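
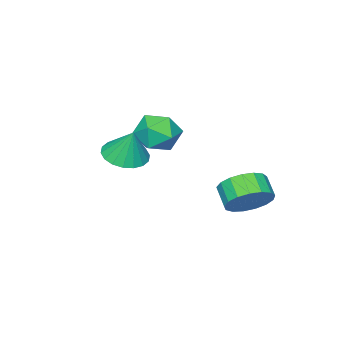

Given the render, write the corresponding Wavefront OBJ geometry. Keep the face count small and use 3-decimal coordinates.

v 1.424 -0.484 -0.809
v 2.363 -0.681 -0.796
v 1.516 0.044 0.549
v 2.352 -0.283 -0.951
v 2.156 0.075 -1.077
v 1.816 0.323 -1.15
v 1.398 0.411 -1.155
v 0.985 0.321 -1.092
v 0.659 0.072 -0.973
v 0.484 -0.287 -0.821
v 0.496 -0.685 -0.667
v 0.691 -1.044 -0.541
v 1.031 -1.291 -0.468
v 1.449 -1.379 -0.463
v 1.862 -1.29 -0.526
v 2.188 -1.041 -0.645
v -1.876 2.955 -3.513
v -1.01 2.405 -3.608
v -1.419 1.655 -2.981
v -2.284 2.205 -2.887
v -0.927 2.689 -3.214
v -1.335 1.938 -2.587
v -1.061 3.034 -2.888
v -1.47 2.283 -2.261
v -1.382 3.361 -2.706
v -1.791 2.61 -2.079
v -1.816 3.595 -2.708
v -2.224 2.844 -2.081
v -2.264 3.682 -2.895
v -2.672 2.932 -2.269
v -2.622 3.603 -3.224
v -3.031 2.852 -2.597
v -2.81 3.376 -3.619
v -3.219 2.625 -2.992
v -2.784 3.052 -3.99
v -3.192 2.301 -3.363
v -2.549 2.706 -4.251
v -2.958 1.955 -3.625
v -2.161 2.417 -4.344
v -2.569 1.666 -3.717
v -1.707 2.252 -4.246
v -2.115 1.501 -3.62
v -1.291 2.247 -3.981
v -1.7 1.497 -3.354
v -2.033 -1.365 -0.331
v -1.57 -0.806 -1.135
v -2.07 -2.794 -1.345
v -1.607 -2.235 -2.149
v -1.04 -2.472 -1.257
v -1.017 -1.589 -0.63
v -2.623 -2.011 -1.85
v -2.6 -1.128 -1.223
v -1.934 -1.205 -2.073
v -0.956 -1.491 -1.707
v -2.684 -2.109 -0.773
v -1.706 -2.395 -0.407
f 2 1 4
f 2 4 3
f 4 1 5
f 4 5 3
f 5 1 6
f 5 6 3
f 6 1 7
f 6 7 3
f 7 1 8
f 7 8 3
f 8 1 9
f 8 9 3
f 9 1 10
f 9 10 3
f 10 1 11
f 10 11 3
f 11 1 12
f 11 12 3
f 12 1 13
f 12 13 3
f 13 1 14
f 13 14 3
f 14 1 15
f 14 15 3
f 15 1 16
f 15 16 3
f 16 1 2
f 16 2 3
f 18 17 21
f 18 21 19
f 19 21 22
f 19 22 20
f 21 17 23
f 21 23 22
f 22 23 24
f 22 24 20
f 23 17 25
f 23 25 24
f 24 25 26
f 24 26 20
f 25 17 27
f 25 27 26
f 26 27 28
f 26 28 20
f 27 17 29
f 27 29 28
f 28 29 30
f 28 30 20
f 29 17 31
f 29 31 30
f 30 31 32
f 30 32 20
f 31 17 33
f 31 33 32
f 32 33 34
f 32 34 20
f 33 17 35
f 33 35 34
f 34 35 36
f 34 36 20
f 35 17 37
f 35 37 36
f 36 37 38
f 36 38 20
f 37 17 39
f 37 39 38
f 38 39 40
f 38 40 20
f 39 17 41
f 39 41 40
f 40 41 42
f 40 42 20
f 41 17 43
f 41 43 42
f 42 43 44
f 42 44 20
f 43 17 18
f 43 18 44
f 44 18 19
f 44 19 20
f 45 56 50
f 45 50 46
f 45 46 52
f 45 52 55
f 45 55 56
f 46 50 54
f 50 56 49
f 56 55 47
f 55 52 51
f 52 46 53
f 48 54 49
f 48 49 47
f 48 47 51
f 48 51 53
f 48 53 54
f 49 54 50
f 47 49 56
f 51 47 55
f 53 51 52
f 54 53 46



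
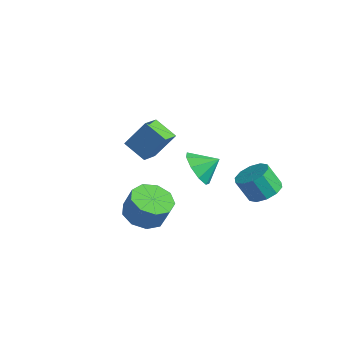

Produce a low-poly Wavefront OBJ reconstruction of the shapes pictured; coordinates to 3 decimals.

v 1.737 2.746 -1.451
v 2.401 2.201 -1.313
v 1.867 1.83 -0.21
v 1.203 2.374 -0.349
v 2.527 2.675 -1.092
v 1.992 2.304 0.01
v 2.35 3.176 -1.009
v 1.816 2.805 0.093
v 1.94 3.513 -1.094
v 1.405 3.142 0.008
v 1.452 3.556 -1.316
v 0.918 3.185 -0.214
v 1.073 3.29 -1.59
v 0.539 2.919 -0.487
v 0.948 2.816 -1.81
v 0.413 2.445 -0.708
v 1.124 2.315 -1.893
v 0.59 1.944 -0.791
v 1.535 1.978 -1.808
v 1 1.607 -0.706
v 2.022 1.935 -1.586
v 1.488 1.564 -0.484
v -0.39 -2.513 -1.498
v 0.219 -1.761 -1.822
v 0.678 -1.635 -0.666
v 0.07 -2.387 -0.342
v -0.391 -1.499 -1.608
v 0.068 -1.373 -0.452
v -1 -1.711 -1.342
v -0.541 -1.585 -0.187
v -1.324 -2.298 -1.15
v -0.865 -2.172 0.006
v -1.211 -2.986 -1.12
v -0.751 -2.86 0.036
v -0.713 -3.452 -1.267
v -0.254 -3.327 -0.111
v -0.064 -3.479 -1.522
v 0.395 -3.353 -0.366
v 0.433 -3.054 -1.766
v 0.892 -2.928 -0.61
v 0.544 -2.375 -1.884
v 1.004 -2.25 -0.728
v -4.485 -0.214 -0.197
v -3.932 0.581 1.114
v -4.905 0.78 -0.623
v -4.353 1.575 0.689
v -3.347 0.005 -0.809
v -2.795 0.8 0.503
v -3.768 0.999 -1.234
v -3.215 1.794 0.077
v 0.513 -0.208 0.845
v 1.021 0.022 0.039
v 1.067 0.568 1.415
v 0.464 0.394 0.073
v -0.069 0.485 0.469
v -0.33 0.252 1.041
v -0.197 -0.197 1.521
v 0.269 -0.65 1.685
v 0.849 -0.896 1.456
v 1.272 -0.82 0.941
v 1.34 -0.458 0.382
f 2 1 5
f 2 5 3
f 3 5 6
f 3 6 4
f 5 1 7
f 5 7 6
f 6 7 8
f 6 8 4
f 7 1 9
f 7 9 8
f 8 9 10
f 8 10 4
f 9 1 11
f 9 11 10
f 10 11 12
f 10 12 4
f 11 1 13
f 11 13 12
f 12 13 14
f 12 14 4
f 13 1 15
f 13 15 14
f 14 15 16
f 14 16 4
f 15 1 17
f 15 17 16
f 16 17 18
f 16 18 4
f 17 1 19
f 17 19 18
f 18 19 20
f 18 20 4
f 19 1 21
f 19 21 20
f 20 21 22
f 20 22 4
f 21 1 2
f 21 2 22
f 22 2 3
f 22 3 4
f 24 23 27
f 24 27 25
f 25 27 28
f 25 28 26
f 27 23 29
f 27 29 28
f 28 29 30
f 28 30 26
f 29 23 31
f 29 31 30
f 30 31 32
f 30 32 26
f 31 23 33
f 31 33 32
f 32 33 34
f 32 34 26
f 33 23 35
f 33 35 34
f 34 35 36
f 34 36 26
f 35 23 37
f 35 37 36
f 36 37 38
f 36 38 26
f 37 23 39
f 37 39 38
f 38 39 40
f 38 40 26
f 39 23 41
f 39 41 40
f 40 41 42
f 40 42 26
f 41 23 24
f 41 24 42
f 42 24 25
f 42 25 26
f 44 46 43
f 47 44 43
f 43 46 45
f 45 47 43
f 44 50 46
f 48 44 47
f 48 50 44
f 46 50 45
f 49 47 45
f 45 50 49
f 49 48 47
f 50 48 49
f 52 51 54
f 52 54 53
f 54 51 55
f 54 55 53
f 55 51 56
f 55 56 53
f 56 51 57
f 56 57 53
f 57 51 58
f 57 58 53
f 58 51 59
f 58 59 53
f 59 51 60
f 59 60 53
f 60 51 61
f 60 61 53
f 61 51 52
f 61 52 53



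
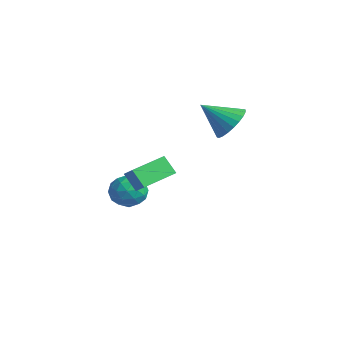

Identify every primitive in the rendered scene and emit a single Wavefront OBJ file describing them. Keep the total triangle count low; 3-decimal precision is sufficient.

v -1.115 3.431 1.893
v -0.647 3.874 2.696
v -2.005 2.349 3.007
v -0.974 4.105 2.659
v -1.323 4.233 2.505
v -1.639 4.239 2.257
v -1.876 4.121 1.954
v -1.997 3.899 1.642
v -1.984 3.606 1.368
v -1.838 3.285 1.174
v -1.582 2.987 1.089
v -1.255 2.757 1.127
v -0.907 2.629 1.281
v -0.59 2.623 1.528
v -0.353 2.74 1.831
v -0.232 2.962 2.143
v -0.246 3.256 2.417
v -0.391 3.576 2.612
v 1.13 -3.024 0.527
v 0.493 -3.219 1.325
v 0.95 -1.306 0.802
v 0.313 -1.5 1.601
v 1.827 -3.04 1.079
v 1.19 -3.234 1.878
v 1.647 -1.321 1.355
v 1.01 -1.516 2.153
v -4.098 -0.725 -2.681
v -3.562 0.078 -2.621
v -2.998 -1.518 -1.899
v -2.462 -0.715 -1.839
v -3.289 -0.782 -1.342
v -3.969 -0.292 -1.825
v -2.591 -1.148 -2.695
v -3.271 -0.658 -3.178
v -2.631 -0.183 -2.629
v -3.062 0.042 -1.794
v -3.498 -1.482 -2.726
v -3.929 -1.257 -1.891
v -3.927 -0.254 -2.719
v -2.633 -1.186 -1.801
v -3.12 -1.226 -1.508
v -2.804 -0.754 -1.473
v -4.166 -0.472 -2.252
v -3.851 0 -2.217
v -3.69 -0.505 -1.465
v -2.709 -1.44 -2.303
v -2.394 -0.968 -2.268
v -3.756 -0.686 -3.047
v -3.44 -0.214 -3.012
v -2.87 -0.935 -3.055
v -3.064 0.065 -2.689
v -2.417 -0.402 -2.23
v -2.493 -0.656 -2.733
v -2.893 -0.368 -3.017
v -3.317 0.197 -2.198
v -2.671 -0.269 -1.738
v -3.157 -0.309 -1.446
v -3.557 -0.021 -1.73
v -2.77 0.044 -2.203
v -3.889 -1.171 -2.782
v -3.243 -1.637 -2.322
v -3.003 -1.419 -2.79
v -3.403 -1.131 -3.074
v -4.143 -1.038 -2.29
v -3.496 -1.505 -1.831
v -3.667 -1.072 -1.503
v -4.067 -0.784 -1.787
v -3.79 -1.484 -2.317
f 2 1 4
f 2 4 3
f 4 1 5
f 4 5 3
f 5 1 6
f 5 6 3
f 6 1 7
f 6 7 3
f 7 1 8
f 7 8 3
f 8 1 9
f 8 9 3
f 9 1 10
f 9 10 3
f 10 1 11
f 10 11 3
f 11 1 12
f 11 12 3
f 12 1 13
f 12 13 3
f 13 1 14
f 13 14 3
f 14 1 15
f 14 15 3
f 15 1 16
f 15 16 3
f 16 1 17
f 16 17 3
f 17 1 18
f 17 18 3
f 18 1 2
f 18 2 3
f 20 22 19
f 23 20 19
f 19 22 21
f 21 23 19
f 20 26 22
f 24 20 23
f 24 26 20
f 22 26 21
f 25 23 21
f 21 26 25
f 25 24 23
f 26 24 25
f 27 64 43
f 64 38 67
f 43 67 32
f 64 67 43
f 27 43 39
f 43 32 44
f 39 44 28
f 43 44 39
f 27 39 48
f 39 28 49
f 48 49 34
f 39 49 48
f 27 48 60
f 48 34 63
f 60 63 37
f 48 63 60
f 27 60 64
f 60 37 68
f 64 68 38
f 60 68 64
f 28 44 55
f 44 32 58
f 55 58 36
f 44 58 55
f 32 67 45
f 67 38 66
f 45 66 31
f 67 66 45
f 38 68 65
f 68 37 61
f 65 61 29
f 68 61 65
f 37 63 62
f 63 34 50
f 62 50 33
f 63 50 62
f 34 49 54
f 49 28 51
f 54 51 35
f 49 51 54
f 30 56 42
f 56 36 57
f 42 57 31
f 56 57 42
f 30 42 40
f 42 31 41
f 40 41 29
f 42 41 40
f 30 40 47
f 40 29 46
f 47 46 33
f 40 46 47
f 30 47 52
f 47 33 53
f 52 53 35
f 47 53 52
f 30 52 56
f 52 35 59
f 56 59 36
f 52 59 56
f 31 57 45
f 57 36 58
f 45 58 32
f 57 58 45
f 29 41 65
f 41 31 66
f 65 66 38
f 41 66 65
f 33 46 62
f 46 29 61
f 62 61 37
f 46 61 62
f 35 53 54
f 53 33 50
f 54 50 34
f 53 50 54
f 36 59 55
f 59 35 51
f 55 51 28
f 59 51 55



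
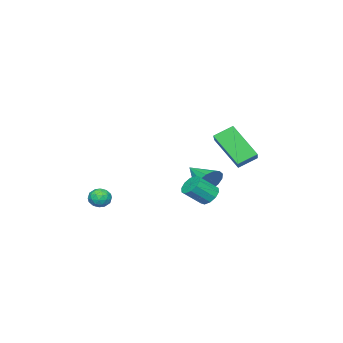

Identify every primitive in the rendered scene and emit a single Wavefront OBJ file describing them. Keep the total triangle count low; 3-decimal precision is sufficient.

v 2.1 3.388 -0.306
v 2.589 3.414 -0.734
v 3.368 2.818 0.118
v 2.88 2.792 0.546
v 2.601 3.748 -0.512
v 3.38 3.152 0.341
v 2.422 3.945 -0.211
v 3.201 3.349 0.642
v 2.12 3.929 0.054
v 2.899 3.332 0.907
v 1.811 3.706 0.181
v 2.59 3.11 1.034
v 1.612 3.362 0.122
v 2.391 2.766 0.974
v 1.6 3.028 -0.101
v 2.379 2.432 0.752
v 1.779 2.831 -0.402
v 2.558 2.235 0.451
v 2.081 2.848 -0.667
v 2.86 2.251 0.186
v 2.39 3.07 -0.794
v 3.169 2.474 0.059
v -2.518 1.832 2.489
v -1.176 2.637 3.294
v -2.44 3.319 0.87
v -1.097 4.124 1.675
v -1.763 1.156 1.905
v -0.42 1.961 2.71
v -1.684 2.643 0.286
v -0.342 3.448 1.091
v 0.937 -3.5 -2.532
v 1.494 -3.154 -2.443
v 1.346 -4.306 -1.957
v 1.903 -3.96 -1.868
v 1.342 -3.764 -1.576
v 1.089 -3.266 -1.932
v 1.751 -4.194 -2.468
v 1.498 -3.696 -2.824
v 1.998 -3.582 -2.404
v 1.744 -3.317 -1.852
v 1.096 -4.143 -2.548
v 0.842 -3.878 -1.996
v 1.18 -3.256 -2.538
v 1.66 -4.204 -1.862
v 1.33 -4.089 -1.69
v 1.658 -3.885 -1.638
v 0.941 -3.322 -2.238
v 1.269 -3.119 -2.185
v 1.179 -3.477 -1.675
v 1.571 -4.341 -2.215
v 1.899 -4.138 -2.162
v 1.182 -3.575 -2.762
v 1.51 -3.371 -2.71
v 1.661 -3.983 -2.725
v 1.803 -3.305 -2.463
v 2.044 -3.778 -2.124
v 1.954 -3.916 -2.477
v 1.806 -3.623 -2.687
v 1.654 -3.148 -2.139
v 1.895 -3.622 -1.8
v 1.565 -3.507 -1.629
v 1.416 -3.215 -1.838
v 1.95 -3.401 -2.115
v 0.945 -3.838 -2.6
v 1.186 -4.312 -2.261
v 1.424 -4.245 -2.562
v 1.275 -3.953 -2.771
v 0.796 -3.682 -2.276
v 1.037 -4.155 -1.937
v 1.034 -3.837 -1.713
v 0.886 -3.544 -1.923
v 0.89 -4.059 -2.285
v -2.838 0.158 -1.579
v -2.488 -0.26 -2.332
v -3.202 -1.298 -0.941
v -2.117 -0.219 -2.029
v -1.939 -0.078 -1.604
v -2.002 0.127 -1.173
v -2.289 0.339 -0.85
v -2.723 0.504 -0.723
v -3.188 0.575 -0.825
v -3.56 0.535 -1.129
v -3.738 0.394 -1.553
v -3.675 0.189 -1.984
v -3.388 -0.024 -2.307
v -2.953 -0.188 -2.434
f 2 1 5
f 2 5 3
f 3 5 6
f 3 6 4
f 5 1 7
f 5 7 6
f 6 7 8
f 6 8 4
f 7 1 9
f 7 9 8
f 8 9 10
f 8 10 4
f 9 1 11
f 9 11 10
f 10 11 12
f 10 12 4
f 11 1 13
f 11 13 12
f 12 13 14
f 12 14 4
f 13 1 15
f 13 15 14
f 14 15 16
f 14 16 4
f 15 1 17
f 15 17 16
f 16 17 18
f 16 18 4
f 17 1 19
f 17 19 18
f 18 19 20
f 18 20 4
f 19 1 21
f 19 21 20
f 20 21 22
f 20 22 4
f 21 1 2
f 21 2 22
f 22 2 3
f 22 3 4
f 24 26 23
f 27 24 23
f 23 26 25
f 25 27 23
f 24 30 26
f 28 24 27
f 28 30 24
f 26 30 25
f 29 27 25
f 25 30 29
f 29 28 27
f 30 28 29
f 31 68 47
f 68 42 71
f 47 71 36
f 68 71 47
f 31 47 43
f 47 36 48
f 43 48 32
f 47 48 43
f 31 43 52
f 43 32 53
f 52 53 38
f 43 53 52
f 31 52 64
f 52 38 67
f 64 67 41
f 52 67 64
f 31 64 68
f 64 41 72
f 68 72 42
f 64 72 68
f 32 48 59
f 48 36 62
f 59 62 40
f 48 62 59
f 36 71 49
f 71 42 70
f 49 70 35
f 71 70 49
f 42 72 69
f 72 41 65
f 69 65 33
f 72 65 69
f 41 67 66
f 67 38 54
f 66 54 37
f 67 54 66
f 38 53 58
f 53 32 55
f 58 55 39
f 53 55 58
f 34 60 46
f 60 40 61
f 46 61 35
f 60 61 46
f 34 46 44
f 46 35 45
f 44 45 33
f 46 45 44
f 34 44 51
f 44 33 50
f 51 50 37
f 44 50 51
f 34 51 56
f 51 37 57
f 56 57 39
f 51 57 56
f 34 56 60
f 56 39 63
f 60 63 40
f 56 63 60
f 35 61 49
f 61 40 62
f 49 62 36
f 61 62 49
f 33 45 69
f 45 35 70
f 69 70 42
f 45 70 69
f 37 50 66
f 50 33 65
f 66 65 41
f 50 65 66
f 39 57 58
f 57 37 54
f 58 54 38
f 57 54 58
f 40 63 59
f 63 39 55
f 59 55 32
f 63 55 59
f 74 73 76
f 74 76 75
f 76 73 77
f 76 77 75
f 77 73 78
f 77 78 75
f 78 73 79
f 78 79 75
f 79 73 80
f 79 80 75
f 80 73 81
f 80 81 75
f 81 73 82
f 81 82 75
f 82 73 83
f 82 83 75
f 83 73 84
f 83 84 75
f 84 73 85
f 84 85 75
f 85 73 86
f 85 86 75
f 86 73 74
f 86 74 75



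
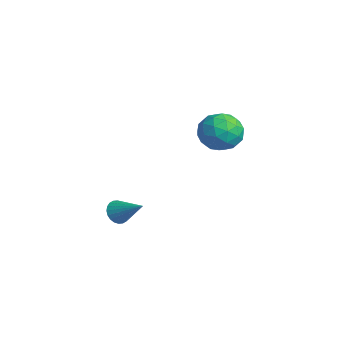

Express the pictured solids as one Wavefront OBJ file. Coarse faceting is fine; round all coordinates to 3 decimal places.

v 0.1 4.108 3.216
v 0.911 3.281 2.833
v -1.071 2.659 3.867
v -0.26 1.832 3.484
v 0.006 2.555 4.43
v 0.73 3.451 4.027
v -0.89 2.489 2.673
v -0.166 3.385 2.27
v 0.299 2.281 2.498
v 0.853 2.322 3.584
v -1.013 3.618 3.116
v -0.459 3.659 4.202
v 0.608 3.822 2.967
v -0.768 2.118 3.733
v -0.612 2.543 4.289
v -0.135 2.057 4.064
v 0.502 3.922 3.669
v 0.978 3.436 3.444
v 0.447 3.009 4.383
v -1.138 2.504 3.256
v -0.662 2.018 3.031
v -0.025 3.883 2.636
v 0.452 3.397 2.411
v -0.607 2.931 2.317
v 0.725 2.748 2.545
v 0.037 1.896 2.928
v -0.333 2.282 2.451
v 0.092 2.809 2.214
v 1.051 2.772 3.183
v 0.363 1.92 3.566
v 0.519 2.345 4.122
v 0.944 2.872 3.885
v 0.691 2.184 2.986
v -0.523 4.02 3.134
v -1.211 3.168 3.517
v -1.104 3.068 2.815
v -0.679 3.595 2.578
v -0.197 4.044 3.772
v -0.885 3.192 4.155
v -0.252 3.131 4.486
v 0.173 3.658 4.249
v -0.851 3.756 3.714
v 2.035 -3.145 0.281
v 2.48 -3.298 -0.224
v 3.345 -2.435 1.219
v 2.399 -3.052 -0.297
v 2.263 -2.821 -0.283
v 2.092 -2.638 -0.183
v 1.913 -2.533 -0.012
v 1.752 -2.521 0.204
v 1.635 -2.604 0.431
v 1.578 -2.769 0.636
v 1.591 -2.992 0.786
v 1.671 -3.238 0.86
v 1.807 -3.47 0.846
v 1.978 -3.652 0.746
v 2.158 -3.758 0.575
v 2.318 -3.77 0.359
v 2.436 -3.687 0.132
v 2.493 -3.521 -0.073
f 1 38 17
f 38 12 41
f 17 41 6
f 38 41 17
f 1 17 13
f 17 6 18
f 13 18 2
f 17 18 13
f 1 13 22
f 13 2 23
f 22 23 8
f 13 23 22
f 1 22 34
f 22 8 37
f 34 37 11
f 22 37 34
f 1 34 38
f 34 11 42
f 38 42 12
f 34 42 38
f 2 18 29
f 18 6 32
f 29 32 10
f 18 32 29
f 6 41 19
f 41 12 40
f 19 40 5
f 41 40 19
f 12 42 39
f 42 11 35
f 39 35 3
f 42 35 39
f 11 37 36
f 37 8 24
f 36 24 7
f 37 24 36
f 8 23 28
f 23 2 25
f 28 25 9
f 23 25 28
f 4 30 16
f 30 10 31
f 16 31 5
f 30 31 16
f 4 16 14
f 16 5 15
f 14 15 3
f 16 15 14
f 4 14 21
f 14 3 20
f 21 20 7
f 14 20 21
f 4 21 26
f 21 7 27
f 26 27 9
f 21 27 26
f 4 26 30
f 26 9 33
f 30 33 10
f 26 33 30
f 5 31 19
f 31 10 32
f 19 32 6
f 31 32 19
f 3 15 39
f 15 5 40
f 39 40 12
f 15 40 39
f 7 20 36
f 20 3 35
f 36 35 11
f 20 35 36
f 9 27 28
f 27 7 24
f 28 24 8
f 27 24 28
f 10 33 29
f 33 9 25
f 29 25 2
f 33 25 29
f 44 43 46
f 44 46 45
f 46 43 47
f 46 47 45
f 47 43 48
f 47 48 45
f 48 43 49
f 48 49 45
f 49 43 50
f 49 50 45
f 50 43 51
f 50 51 45
f 51 43 52
f 51 52 45
f 52 43 53
f 52 53 45
f 53 43 54
f 53 54 45
f 54 43 55
f 54 55 45
f 55 43 56
f 55 56 45
f 56 43 57
f 56 57 45
f 57 43 58
f 57 58 45
f 58 43 59
f 58 59 45
f 59 43 60
f 59 60 45
f 60 43 44
f 60 44 45



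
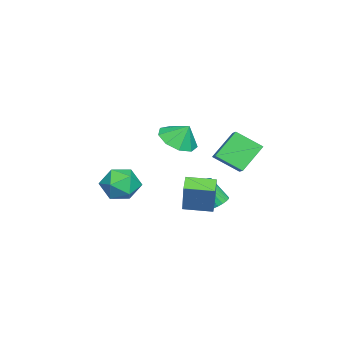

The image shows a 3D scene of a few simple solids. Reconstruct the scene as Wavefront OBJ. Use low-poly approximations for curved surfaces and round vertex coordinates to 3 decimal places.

v 1.132 0.694 3.001
v 2.159 0.404 3.078
v 1.228 1.286 3.959
v 2.103 1.027 2.698
v 1.592 1.494 2.46
v 0.866 1.586 2.475
v 0.265 1.261 2.736
v 0.069 0.671 3.122
v 0.371 0.091 3.451
v 1.029 -0.207 3.569
v 1.735 -0.084 3.422
v -2.6 1.748 -2.915
v -2.126 2.074 -2.683
v -2.106 1.158 -1.433
v -2.58 0.832 -1.665
v -2.347 2.207 -2.583
v -2.327 1.29 -1.333
v -2.617 2.248 -2.548
v -2.598 1.331 -1.298
v -2.884 2.19 -2.586
v -2.865 1.274 -1.336
v -3.095 2.045 -2.689
v -3.075 1.129 -1.44
v -3.208 1.841 -2.837
v -3.188 0.925 -1.587
v -3.2 1.619 -3
v -3.18 0.702 -1.751
v -3.074 1.422 -3.147
v -3.054 0.506 -1.897
v -2.853 1.29 -3.247
v -2.833 0.373 -1.997
v -2.582 1.249 -3.282
v -2.563 0.332 -2.032
v -2.315 1.306 -3.244
v -2.296 0.39 -1.994
v -2.105 1.451 -3.14
v -2.085 0.535 -1.891
v -1.992 1.655 -2.993
v -1.972 0.739 -1.743
v -2 1.878 -2.829
v -1.98 0.961 -1.58
v -2.309 3.853 1.34
v -2.188 2.516 2.229
v -1.601 4.195 1.758
v -1.481 2.858 2.647
v -1.219 3.122 0.093
v -1.099 1.785 0.982
v -0.512 3.464 0.511
v -0.391 2.127 1.4
v -0.35 0.596 -1.619
v 0.662 0.942 0.293
v -0.635 2.064 -1.733
v 0.376 2.41 0.178
v 0.404 0.71 -2.038
v 1.415 1.056 -0.127
v 0.118 2.178 -2.153
v 1.13 2.524 -0.241
v -1.84 -2.567 -0.772
v -1.408 -1.853 -1.543
v -0.812 -3.927 -1.457
v -0.38 -3.213 -2.228
v -0.116 -3.092 -1.13
v -0.751 -2.251 -0.707
v -1.469 -3.529 -2.293
v -2.104 -2.688 -1.87
v -1.179 -2.448 -2.483
v -0.343 -2.177 -1.764
v -1.877 -3.603 -1.236
v -1.041 -3.332 -0.517
f 2 1 4
f 2 4 3
f 4 1 5
f 4 5 3
f 5 1 6
f 5 6 3
f 6 1 7
f 6 7 3
f 7 1 8
f 7 8 3
f 8 1 9
f 8 9 3
f 9 1 10
f 9 10 3
f 10 1 11
f 10 11 3
f 11 1 2
f 11 2 3
f 13 12 16
f 13 16 14
f 14 16 17
f 14 17 15
f 16 12 18
f 16 18 17
f 17 18 19
f 17 19 15
f 18 12 20
f 18 20 19
f 19 20 21
f 19 21 15
f 20 12 22
f 20 22 21
f 21 22 23
f 21 23 15
f 22 12 24
f 22 24 23
f 23 24 25
f 23 25 15
f 24 12 26
f 24 26 25
f 25 26 27
f 25 27 15
f 26 12 28
f 26 28 27
f 27 28 29
f 27 29 15
f 28 12 30
f 28 30 29
f 29 30 31
f 29 31 15
f 30 12 32
f 30 32 31
f 31 32 33
f 31 33 15
f 32 12 34
f 32 34 33
f 33 34 35
f 33 35 15
f 34 12 36
f 34 36 35
f 35 36 37
f 35 37 15
f 36 12 38
f 36 38 37
f 37 38 39
f 37 39 15
f 38 12 40
f 38 40 39
f 39 40 41
f 39 41 15
f 40 12 13
f 40 13 41
f 41 13 14
f 41 14 15
f 43 45 42
f 46 43 42
f 42 45 44
f 44 46 42
f 43 49 45
f 47 43 46
f 47 49 43
f 45 49 44
f 48 46 44
f 44 49 48
f 48 47 46
f 49 47 48
f 51 53 50
f 54 51 50
f 50 53 52
f 52 54 50
f 51 57 53
f 55 51 54
f 55 57 51
f 53 57 52
f 56 54 52
f 52 57 56
f 56 55 54
f 57 55 56
f 58 69 63
f 58 63 59
f 58 59 65
f 58 65 68
f 58 68 69
f 59 63 67
f 63 69 62
f 69 68 60
f 68 65 64
f 65 59 66
f 61 67 62
f 61 62 60
f 61 60 64
f 61 64 66
f 61 66 67
f 62 67 63
f 60 62 69
f 64 60 68
f 66 64 65
f 67 66 59



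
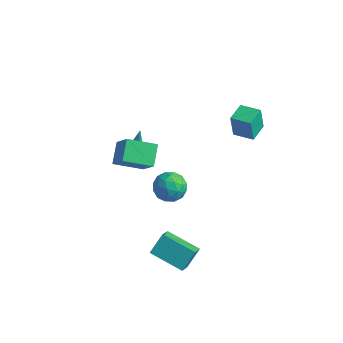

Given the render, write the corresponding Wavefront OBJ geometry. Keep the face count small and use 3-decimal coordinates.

v 0.59 -2.904 3.475
v 1.066 -2.698 2.773
v 0.294 -4.162 2.907
v 0.77 -3.956 2.205
v 1.161 -4.093 2.973
v 1.345 -3.315 3.324
v 0.015 -3.545 2.356
v 0.199 -2.767 2.707
v 0.711 -3.095 2.081
v 1.419 -3.434 2.462
v -0.059 -3.426 3.218
v 0.649 -3.765 3.599
v 0.854 -2.69 3.174
v 0.506 -4.17 2.506
v 0.736 -4.25 2.957
v 1.016 -4.129 2.544
v 1.018 -3.053 3.498
v 1.298 -2.933 3.085
v 1.354 -3.752 3.202
v 0.062 -3.927 2.595
v 0.342 -3.807 2.182
v 0.344 -2.731 3.136
v 0.624 -2.61 2.723
v 0.006 -3.108 2.478
v 0.925 -2.803 2.355
v 0.751 -3.542 2.021
v 0.308 -3.3 2.11
v 0.415 -2.843 2.316
v 1.341 -3.002 2.579
v 1.167 -3.742 2.245
v 1.397 -3.822 2.696
v 1.505 -3.365 2.902
v 1.133 -3.235 2.172
v 0.193 -3.118 3.435
v 0.019 -3.858 3.101
v -0.145 -3.495 2.778
v -0.037 -3.038 2.984
v 0.609 -3.318 3.659
v 0.435 -4.057 3.325
v 0.945 -4.017 3.364
v 1.052 -3.56 3.57
v 0.227 -3.625 3.508
v -1.423 -4.296 4.358
v -1.867 -3.365 5.027
v -2.404 -3.834 3.062
v -2.848 -2.902 3.731
v -0.292 -3.378 3.829
v -0.736 -2.446 4.498
v -1.273 -2.915 2.533
v -1.717 -1.984 3.202
v 0.374 -4.651 -1.774
v 0.503 -3.793 -0.945
v 0.001 -3.728 -2.671
v 0.13 -2.87 -1.843
v 2.13 -4.43 -2.277
v 2.259 -3.572 -1.449
v 1.757 -3.507 -3.175
v 1.886 -2.649 -2.346
v -3.615 -0.58 0.022
v -3.119 -0.79 0.053
v -3.545 -0.14 1.858
v -3.083 -0.496 -0.019
v -3.217 -0.229 -0.078
v -3.477 -0.074 -0.105
v -3.781 -0.079 -0.092
v -4.032 -0.243 -0.043
v -4.151 -0.514 0.026
v -4.1 -0.806 0.094
v -3.895 -1.027 0.139
v -3.601 -1.105 0.147
v -3.312 -1.017 0.115
v 0.564 2.003 2.256
v 0.419 1.922 3.586
v 0.409 3.111 2.306
v 0.263 3.03 3.636
v 1.657 2.15 2.384
v 1.511 2.069 3.714
v 1.501 3.258 2.434
v 1.356 3.177 3.764
f 1 38 17
f 38 12 41
f 17 41 6
f 38 41 17
f 1 17 13
f 17 6 18
f 13 18 2
f 17 18 13
f 1 13 22
f 13 2 23
f 22 23 8
f 13 23 22
f 1 22 34
f 22 8 37
f 34 37 11
f 22 37 34
f 1 34 38
f 34 11 42
f 38 42 12
f 34 42 38
f 2 18 29
f 18 6 32
f 29 32 10
f 18 32 29
f 6 41 19
f 41 12 40
f 19 40 5
f 41 40 19
f 12 42 39
f 42 11 35
f 39 35 3
f 42 35 39
f 11 37 36
f 37 8 24
f 36 24 7
f 37 24 36
f 8 23 28
f 23 2 25
f 28 25 9
f 23 25 28
f 4 30 16
f 30 10 31
f 16 31 5
f 30 31 16
f 4 16 14
f 16 5 15
f 14 15 3
f 16 15 14
f 4 14 21
f 14 3 20
f 21 20 7
f 14 20 21
f 4 21 26
f 21 7 27
f 26 27 9
f 21 27 26
f 4 26 30
f 26 9 33
f 30 33 10
f 26 33 30
f 5 31 19
f 31 10 32
f 19 32 6
f 31 32 19
f 3 15 39
f 15 5 40
f 39 40 12
f 15 40 39
f 7 20 36
f 20 3 35
f 36 35 11
f 20 35 36
f 9 27 28
f 27 7 24
f 28 24 8
f 27 24 28
f 10 33 29
f 33 9 25
f 29 25 2
f 33 25 29
f 44 46 43
f 47 44 43
f 43 46 45
f 45 47 43
f 44 50 46
f 48 44 47
f 48 50 44
f 46 50 45
f 49 47 45
f 45 50 49
f 49 48 47
f 50 48 49
f 52 54 51
f 55 52 51
f 51 54 53
f 53 55 51
f 52 58 54
f 56 52 55
f 56 58 52
f 54 58 53
f 57 55 53
f 53 58 57
f 57 56 55
f 58 56 57
f 60 59 62
f 60 62 61
f 62 59 63
f 62 63 61
f 63 59 64
f 63 64 61
f 64 59 65
f 64 65 61
f 65 59 66
f 65 66 61
f 66 59 67
f 66 67 61
f 67 59 68
f 67 68 61
f 68 59 69
f 68 69 61
f 69 59 70
f 69 70 61
f 70 59 71
f 70 71 61
f 71 59 60
f 71 60 61
f 73 75 72
f 76 73 72
f 72 75 74
f 74 76 72
f 73 79 75
f 77 73 76
f 77 79 73
f 75 79 74
f 78 76 74
f 74 79 78
f 78 77 76
f 79 77 78



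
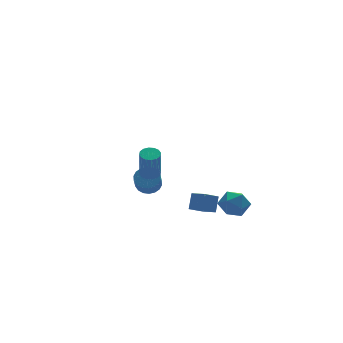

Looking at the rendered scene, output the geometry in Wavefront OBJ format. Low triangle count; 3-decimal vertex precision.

v 3.358 -0.656 -1.978
v 4.238 -0.661 -2.328
v 2.902 -1.579 -3.112
v 3.782 -1.584 -3.462
v 3.596 -2.016 -2.64
v 3.878 -1.446 -1.94
v 3.262 -0.794 -3.5
v 3.544 -0.224 -2.8
v 4.178 -0.747 -3.268
v 4.385 -1.502 -2.737
v 2.755 -0.738 -2.703
v 2.962 -1.493 -2.172
v 0.76 3.897 -3.058
v 1.47 3.722 -2.891
v 1.029 2.868 -1.915
v 0.32 3.043 -2.082
v 1.409 3.982 -2.691
v 0.968 3.128 -1.715
v 1.219 4.225 -2.564
v 0.778 3.371 -1.588
v 0.938 4.404 -2.535
v 0.497 3.55 -1.558
v 0.623 4.482 -2.609
v 0.182 3.628 -1.633
v 0.334 4.444 -2.772
v -0.107 3.59 -1.796
v 0.13 4.298 -2.992
v -0.311 3.444 -2.016
v 0.051 4.072 -3.225
v -0.39 3.218 -2.249
v 0.112 3.812 -3.425
v -0.329 2.958 -2.449
v 0.302 3.569 -3.552
v -0.139 2.715 -2.576
v 0.583 3.39 -3.582
v 0.142 2.536 -2.605
v 0.898 3.312 -3.507
v 0.457 2.458 -2.531
v 1.187 3.35 -3.344
v 0.746 2.496 -2.368
v 1.391 3.496 -3.124
v 0.95 2.642 -2.148
v -2.226 -3.355 2.027
v -1.851 -2.996 2.179
v -2.06 -3.487 3.846
v -2.434 -3.845 3.693
v -2.094 -2.857 2.19
v -2.303 -3.348 3.856
v -2.371 -2.851 2.156
v -2.58 -3.342 3.823
v -2.61 -2.98 2.089
v -2.819 -3.471 3.755
v -2.745 -3.21 2.004
v -2.954 -3.7 3.671
v -2.741 -3.478 1.926
v -2.95 -3.968 3.592
v -2.6 -3.713 1.874
v -2.809 -4.204 3.541
v -2.357 -3.852 1.864
v -2.566 -4.343 3.53
v -2.08 -3.858 1.897
v -2.289 -4.349 3.564
v -1.841 -3.729 1.965
v -2.05 -4.22 3.631
v -1.706 -3.5 2.049
v -1.915 -3.99 3.716
v -1.71 -3.232 2.128
v -1.919 -3.722 3.794
v 1.152 -2.239 -2.031
v 1.527 -1.775 -1.167
v 0.788 -1.4 -2.324
v 1.164 -0.936 -1.46
v 2.056 -2.024 -2.54
v 2.432 -1.56 -1.676
v 1.693 -1.185 -2.833
v 2.068 -0.721 -1.969
f 1 12 6
f 1 6 2
f 1 2 8
f 1 8 11
f 1 11 12
f 2 6 10
f 6 12 5
f 12 11 3
f 11 8 7
f 8 2 9
f 4 10 5
f 4 5 3
f 4 3 7
f 4 7 9
f 4 9 10
f 5 10 6
f 3 5 12
f 7 3 11
f 9 7 8
f 10 9 2
f 14 13 17
f 14 17 15
f 15 17 18
f 15 18 16
f 17 13 19
f 17 19 18
f 18 19 20
f 18 20 16
f 19 13 21
f 19 21 20
f 20 21 22
f 20 22 16
f 21 13 23
f 21 23 22
f 22 23 24
f 22 24 16
f 23 13 25
f 23 25 24
f 24 25 26
f 24 26 16
f 25 13 27
f 25 27 26
f 26 27 28
f 26 28 16
f 27 13 29
f 27 29 28
f 28 29 30
f 28 30 16
f 29 13 31
f 29 31 30
f 30 31 32
f 30 32 16
f 31 13 33
f 31 33 32
f 32 33 34
f 32 34 16
f 33 13 35
f 33 35 34
f 34 35 36
f 34 36 16
f 35 13 37
f 35 37 36
f 36 37 38
f 36 38 16
f 37 13 39
f 37 39 38
f 38 39 40
f 38 40 16
f 39 13 41
f 39 41 40
f 40 41 42
f 40 42 16
f 41 13 14
f 41 14 42
f 42 14 15
f 42 15 16
f 44 43 47
f 44 47 45
f 45 47 48
f 45 48 46
f 47 43 49
f 47 49 48
f 48 49 50
f 48 50 46
f 49 43 51
f 49 51 50
f 50 51 52
f 50 52 46
f 51 43 53
f 51 53 52
f 52 53 54
f 52 54 46
f 53 43 55
f 53 55 54
f 54 55 56
f 54 56 46
f 55 43 57
f 55 57 56
f 56 57 58
f 56 58 46
f 57 43 59
f 57 59 58
f 58 59 60
f 58 60 46
f 59 43 61
f 59 61 60
f 60 61 62
f 60 62 46
f 61 43 63
f 61 63 62
f 62 63 64
f 62 64 46
f 63 43 65
f 63 65 64
f 64 65 66
f 64 66 46
f 65 43 67
f 65 67 66
f 66 67 68
f 66 68 46
f 67 43 44
f 67 44 68
f 68 44 45
f 68 45 46
f 70 72 69
f 73 70 69
f 69 72 71
f 71 73 69
f 70 76 72
f 74 70 73
f 74 76 70
f 72 76 71
f 75 73 71
f 71 76 75
f 75 74 73
f 76 74 75



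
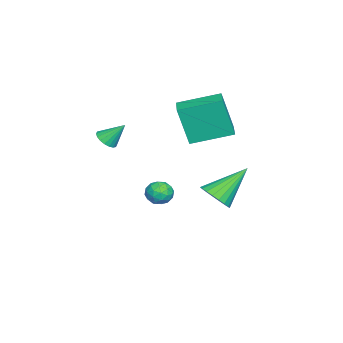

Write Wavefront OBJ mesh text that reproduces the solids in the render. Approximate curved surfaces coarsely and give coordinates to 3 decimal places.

v -4.123 -2.105 -2.199
v -3.427 -2.195 -2.137
v -4.253 -3.225 -2.363
v -3.557 -3.315 -2.301
v -3.94 -3.132 -1.739
v -3.859 -2.439 -1.638
v -3.821 -2.981 -2.862
v -3.74 -2.288 -2.761
v -3.24 -2.737 -2.547
v -3.314 -2.83 -1.853
v -4.366 -2.59 -2.647
v -4.44 -2.683 -1.953
v -3.763 -2.051 -2.154
v -3.917 -3.369 -2.346
v -4.142 -3.261 -2.016
v -3.733 -3.314 -1.98
v -4.017 -2.195 -1.86
v -3.608 -2.248 -1.824
v -3.91 -2.799 -1.59
v -4.072 -3.172 -2.676
v -3.663 -3.225 -2.64
v -3.947 -2.106 -2.52
v -3.538 -2.159 -2.484
v -3.77 -2.621 -2.91
v -3.244 -2.423 -2.358
v -3.321 -3.081 -2.455
v -3.476 -2.885 -2.785
v -3.428 -2.478 -2.725
v -3.288 -2.478 -1.95
v -3.365 -3.136 -2.047
v -3.59 -3.028 -1.716
v -3.542 -2.621 -1.656
v -3.178 -2.796 -2.191
v -4.315 -2.284 -2.453
v -4.392 -2.942 -2.55
v -4.138 -2.799 -2.844
v -4.09 -2.392 -2.784
v -4.359 -2.339 -2.045
v -4.436 -2.997 -2.142
v -4.252 -2.942 -1.775
v -4.204 -2.535 -1.715
v -4.502 -2.624 -2.309
v -3.54 -1.266 1.722
v -3.527 -1.832 3.703
v -4.173 0.608 2.261
v -4.16 0.042 4.242
v -2.38 -0.902 1.818
v -2.367 -1.468 3.799
v -3.013 0.972 2.357
v -3 0.406 4.338
v -2.008 0.348 -1.148
v -1.702 -0.133 -0.505
v -3.152 1.512 0.268
v -1.459 0.129 -0.524
v -1.311 0.428 -0.651
v -1.284 0.714 -0.864
v -1.382 0.937 -1.126
v -1.588 1.058 -1.392
v -1.867 1.056 -1.616
v -2.17 0.932 -1.758
v -2.446 0.707 -1.796
v -2.645 0.42 -1.721
v -2.735 0.12 -1.547
v -2.699 -0.14 -1.304
v -2.543 -0.315 -1.035
v -2.295 -0.376 -0.784
v -1.998 -0.312 -0.597
v 0.717 -3.654 3.181
v 1.117 -3.933 3.476
v 0.603 -2.866 4.079
v 1.252 -3.763 3.344
v 1.281 -3.571 3.18
v 1.198 -3.396 3.016
v 1.02 -3.272 2.885
v 0.782 -3.224 2.812
v 0.531 -3.26 2.813
v 0.317 -3.375 2.886
v 0.182 -3.544 3.017
v 0.153 -3.736 3.181
v 0.235 -3.911 3.345
v 0.414 -4.035 3.476
v 0.652 -4.084 3.549
v 0.903 -4.047 3.549
f 1 38 17
f 38 12 41
f 17 41 6
f 38 41 17
f 1 17 13
f 17 6 18
f 13 18 2
f 17 18 13
f 1 13 22
f 13 2 23
f 22 23 8
f 13 23 22
f 1 22 34
f 22 8 37
f 34 37 11
f 22 37 34
f 1 34 38
f 34 11 42
f 38 42 12
f 34 42 38
f 2 18 29
f 18 6 32
f 29 32 10
f 18 32 29
f 6 41 19
f 41 12 40
f 19 40 5
f 41 40 19
f 12 42 39
f 42 11 35
f 39 35 3
f 42 35 39
f 11 37 36
f 37 8 24
f 36 24 7
f 37 24 36
f 8 23 28
f 23 2 25
f 28 25 9
f 23 25 28
f 4 30 16
f 30 10 31
f 16 31 5
f 30 31 16
f 4 16 14
f 16 5 15
f 14 15 3
f 16 15 14
f 4 14 21
f 14 3 20
f 21 20 7
f 14 20 21
f 4 21 26
f 21 7 27
f 26 27 9
f 21 27 26
f 4 26 30
f 26 9 33
f 30 33 10
f 26 33 30
f 5 31 19
f 31 10 32
f 19 32 6
f 31 32 19
f 3 15 39
f 15 5 40
f 39 40 12
f 15 40 39
f 7 20 36
f 20 3 35
f 36 35 11
f 20 35 36
f 9 27 28
f 27 7 24
f 28 24 8
f 27 24 28
f 10 33 29
f 33 9 25
f 29 25 2
f 33 25 29
f 44 46 43
f 47 44 43
f 43 46 45
f 45 47 43
f 44 50 46
f 48 44 47
f 48 50 44
f 46 50 45
f 49 47 45
f 45 50 49
f 49 48 47
f 50 48 49
f 52 51 54
f 52 54 53
f 54 51 55
f 54 55 53
f 55 51 56
f 55 56 53
f 56 51 57
f 56 57 53
f 57 51 58
f 57 58 53
f 58 51 59
f 58 59 53
f 59 51 60
f 59 60 53
f 60 51 61
f 60 61 53
f 61 51 62
f 61 62 53
f 62 51 63
f 62 63 53
f 63 51 64
f 63 64 53
f 64 51 65
f 64 65 53
f 65 51 66
f 65 66 53
f 66 51 67
f 66 67 53
f 67 51 52
f 67 52 53
f 69 68 71
f 69 71 70
f 71 68 72
f 71 72 70
f 72 68 73
f 72 73 70
f 73 68 74
f 73 74 70
f 74 68 75
f 74 75 70
f 75 68 76
f 75 76 70
f 76 68 77
f 76 77 70
f 77 68 78
f 77 78 70
f 78 68 79
f 78 79 70
f 79 68 80
f 79 80 70
f 80 68 81
f 80 81 70
f 81 68 82
f 81 82 70
f 82 68 83
f 82 83 70
f 83 68 69
f 83 69 70



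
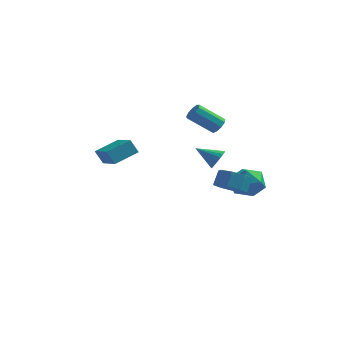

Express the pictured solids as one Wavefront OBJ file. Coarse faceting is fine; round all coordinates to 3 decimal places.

v 1.663 2.96 2.932
v 2.009 3.17 3.415
v 0.504 2.91 4.61
v 0.157 2.7 4.128
v 1.804 3.499 3.227
v 0.298 3.239 4.422
v 1.532 3.575 2.901
v 0.026 3.316 4.096
v 1.322 3.364 2.59
v -0.184 3.104 3.785
v 1.271 2.964 2.439
v -0.235 2.704 3.634
v 1.404 2.561 2.519
v -0.102 2.302 3.714
v 1.658 2.346 2.792
v 0.152 2.086 3.987
v 1.914 2.417 3.131
v 0.408 2.158 4.326
v 2.053 2.743 3.377
v 0.547 2.483 4.572
v 3.727 3.714 -1.808
v 4.226 3.215 -0.827
v 2.774 2.045 -2.173
v 3.273 1.546 -1.192
v 2.453 2.426 -1.071
v 3.042 3.457 -0.846
v 3.958 1.803 -2.154
v 4.547 2.834 -1.929
v 4.369 2.033 -1.041
v 3.439 2.418 -0.371
v 3.561 2.842 -2.629
v 2.631 3.227 -1.959
v 2.761 -3.628 3.622
v 3.089 -3.313 4.168
v 1.459 -3.512 4.338
v 3.016 -3.082 3.998
v 2.899 -2.946 3.764
v 2.759 -2.928 3.505
v 2.618 -3.03 3.266
v 2.503 -3.236 3.089
v 2.432 -3.51 3.004
v 2.418 -3.804 3.026
v 2.463 -4.068 3.151
v 2.56 -4.255 3.358
v 2.692 -4.334 3.61
v 2.835 -4.291 3.864
v 2.966 -4.133 4.077
v 3.061 -3.888 4.211
v 3.105 -3.598 4.243
v -4.59 -0.267 0.84
v -5.098 -0.145 1.705
v -3.454 0.829 1.353
v -3.961 0.952 2.217
v -3.519 -1.772 1.683
v -4.026 -1.649 2.547
v -2.382 -0.675 2.195
v -2.89 -0.553 3.06
v 3.404 -3.407 1.27
v 4.386 -3.553 1.154
v 4.579 -2.918 1.994
v 3.596 -2.773 2.11
v 4.131 -2.95 0.758
v 4.323 -2.316 1.597
v 3.449 -2.615 0.661
v 3.642 -1.981 1.501
v 2.741 -2.745 0.921
v 2.934 -2.11 1.761
v 2.421 -3.262 1.386
v 2.614 -2.627 2.226
v 2.677 -3.864 1.783
v 2.869 -3.23 2.622
v 3.358 -4.199 1.879
v 3.551 -3.565 2.719
v 4.066 -4.07 1.619
v 4.259 -3.435 2.459
f 2 1 5
f 2 5 3
f 3 5 6
f 3 6 4
f 5 1 7
f 5 7 6
f 6 7 8
f 6 8 4
f 7 1 9
f 7 9 8
f 8 9 10
f 8 10 4
f 9 1 11
f 9 11 10
f 10 11 12
f 10 12 4
f 11 1 13
f 11 13 12
f 12 13 14
f 12 14 4
f 13 1 15
f 13 15 14
f 14 15 16
f 14 16 4
f 15 1 17
f 15 17 16
f 16 17 18
f 16 18 4
f 17 1 19
f 17 19 18
f 18 19 20
f 18 20 4
f 19 1 2
f 19 2 20
f 20 2 3
f 20 3 4
f 21 32 26
f 21 26 22
f 21 22 28
f 21 28 31
f 21 31 32
f 22 26 30
f 26 32 25
f 32 31 23
f 31 28 27
f 28 22 29
f 24 30 25
f 24 25 23
f 24 23 27
f 24 27 29
f 24 29 30
f 25 30 26
f 23 25 32
f 27 23 31
f 29 27 28
f 30 29 22
f 34 33 36
f 34 36 35
f 36 33 37
f 36 37 35
f 37 33 38
f 37 38 35
f 38 33 39
f 38 39 35
f 39 33 40
f 39 40 35
f 40 33 41
f 40 41 35
f 41 33 42
f 41 42 35
f 42 33 43
f 42 43 35
f 43 33 44
f 43 44 35
f 44 33 45
f 44 45 35
f 45 33 46
f 45 46 35
f 46 33 47
f 46 47 35
f 47 33 48
f 47 48 35
f 48 33 49
f 48 49 35
f 49 33 34
f 49 34 35
f 51 53 50
f 54 51 50
f 50 53 52
f 52 54 50
f 51 57 53
f 55 51 54
f 55 57 51
f 53 57 52
f 56 54 52
f 52 57 56
f 56 55 54
f 57 55 56
f 59 58 62
f 59 62 60
f 60 62 63
f 60 63 61
f 62 58 64
f 62 64 63
f 63 64 65
f 63 65 61
f 64 58 66
f 64 66 65
f 65 66 67
f 65 67 61
f 66 58 68
f 66 68 67
f 67 68 69
f 67 69 61
f 68 58 70
f 68 70 69
f 69 70 71
f 69 71 61
f 70 58 72
f 70 72 71
f 71 72 73
f 71 73 61
f 72 58 74
f 72 74 73
f 73 74 75
f 73 75 61
f 74 58 59
f 74 59 75
f 75 59 60
f 75 60 61



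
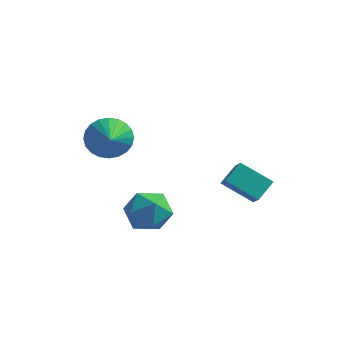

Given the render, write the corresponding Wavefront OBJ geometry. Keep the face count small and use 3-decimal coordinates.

v -3.125 -0.623 -0.014
v -2.557 -0.852 -0.904
v -2.435 -1.897 0.754
v -2.295 -0.589 -0.704
v -2.159 -0.332 -0.4
v -2.171 -0.119 -0.036
v -2.327 0.018 0.331
v -2.605 0.056 0.645
v -2.963 -0.008 0.859
v -3.345 -0.167 0.94
v -3.693 -0.394 0.875
v -3.955 -0.657 0.676
v -4.091 -0.914 0.371
v -4.08 -1.128 0.008
v -3.923 -1.264 -0.359
v -3.645 -1.303 -0.673
v -3.288 -1.238 -0.887
v -2.906 -1.08 -0.968
v -2 -1.673 -3.56
v -1.423 -1.112 -4.406
v -0.377 -1.948 -2.634
v 0.2 -1.387 -3.48
v -0.521 -0.798 -2.776
v -1.524 -0.629 -3.348
v -0.276 -2.431 -3.692
v -1.279 -2.262 -4.264
v -0.357 -1.581 -4.487
v -0.509 -0.572 -3.921
v -1.291 -2.488 -3.119
v -1.443 -1.479 -2.553
v 2.346 2.53 -4.635
v 0.848 2.388 -3.702
v 2.663 3.496 -3.978
v 1.165 3.353 -3.046
v 2.815 1.927 -3.974
v 1.317 1.784 -3.042
v 3.132 2.892 -3.318
v 1.634 2.75 -2.385
f 2 1 4
f 2 4 3
f 4 1 5
f 4 5 3
f 5 1 6
f 5 6 3
f 6 1 7
f 6 7 3
f 7 1 8
f 7 8 3
f 8 1 9
f 8 9 3
f 9 1 10
f 9 10 3
f 10 1 11
f 10 11 3
f 11 1 12
f 11 12 3
f 12 1 13
f 12 13 3
f 13 1 14
f 13 14 3
f 14 1 15
f 14 15 3
f 15 1 16
f 15 16 3
f 16 1 17
f 16 17 3
f 17 1 18
f 17 18 3
f 18 1 2
f 18 2 3
f 19 30 24
f 19 24 20
f 19 20 26
f 19 26 29
f 19 29 30
f 20 24 28
f 24 30 23
f 30 29 21
f 29 26 25
f 26 20 27
f 22 28 23
f 22 23 21
f 22 21 25
f 22 25 27
f 22 27 28
f 23 28 24
f 21 23 30
f 25 21 29
f 27 25 26
f 28 27 20
f 32 34 31
f 35 32 31
f 31 34 33
f 33 35 31
f 32 38 34
f 36 32 35
f 36 38 32
f 34 38 33
f 37 35 33
f 33 38 37
f 37 36 35
f 38 36 37



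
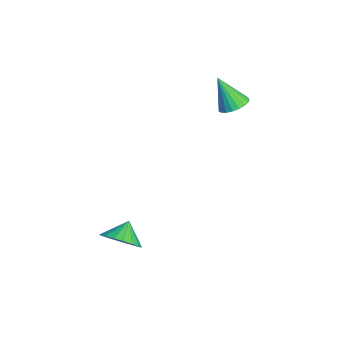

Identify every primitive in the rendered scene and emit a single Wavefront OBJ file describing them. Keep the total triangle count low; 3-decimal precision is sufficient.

v -0.455 3.268 2.312
v 0.222 2.772 2.332
v -1.045 2.532 4.008
v 0.337 3.058 2.497
v 0.315 3.381 2.629
v 0.159 3.684 2.706
v -0.103 3.915 2.716
v -0.425 4.034 2.655
v -0.753 4.021 2.536
v -1.03 3.878 2.377
v -1.207 3.629 2.208
v -1.254 3.318 2.056
v -1.163 2.998 1.949
v -0.95 2.725 1.905
v -0.651 2.546 1.931
v -0.318 2.491 2.023
v -0.01 2.571 2.165
v 4.201 -3.043 -3.28
v 4.782 -3.437 -2.446
v 3.439 -2.517 -2.5
v 4.992 -3.008 -2.531
v 5.045 -2.586 -2.764
v 4.931 -2.255 -3.1
v 4.672 -2.079 -3.471
v 4.32 -2.095 -3.804
v 3.944 -2.299 -4.033
v 3.619 -2.65 -4.113
v 3.409 -3.079 -4.028
v 3.356 -3.501 -3.795
v 3.47 -3.832 -3.46
v 3.729 -4.007 -3.089
v 4.081 -3.992 -2.755
v 4.457 -3.788 -2.526
f 2 1 4
f 2 4 3
f 4 1 5
f 4 5 3
f 5 1 6
f 5 6 3
f 6 1 7
f 6 7 3
f 7 1 8
f 7 8 3
f 8 1 9
f 8 9 3
f 9 1 10
f 9 10 3
f 10 1 11
f 10 11 3
f 11 1 12
f 11 12 3
f 12 1 13
f 12 13 3
f 13 1 14
f 13 14 3
f 14 1 15
f 14 15 3
f 15 1 16
f 15 16 3
f 16 1 17
f 16 17 3
f 17 1 2
f 17 2 3
f 19 18 21
f 19 21 20
f 21 18 22
f 21 22 20
f 22 18 23
f 22 23 20
f 23 18 24
f 23 24 20
f 24 18 25
f 24 25 20
f 25 18 26
f 25 26 20
f 26 18 27
f 26 27 20
f 27 18 28
f 27 28 20
f 28 18 29
f 28 29 20
f 29 18 30
f 29 30 20
f 30 18 31
f 30 31 20
f 31 18 32
f 31 32 20
f 32 18 33
f 32 33 20
f 33 18 19
f 33 19 20



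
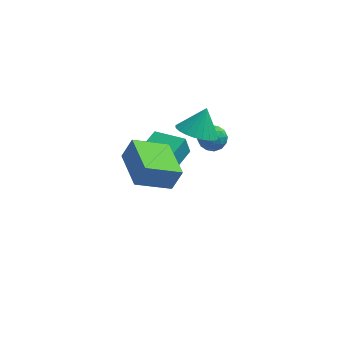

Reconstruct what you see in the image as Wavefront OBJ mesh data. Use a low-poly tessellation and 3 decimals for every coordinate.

v 1.216 2.024 -2.861
v 1.846 2.109 -2.391
v 0.224 3.396 -1.779
v 1.899 2.383 -2.69
v 1.769 2.561 -3.035
v 1.492 2.595 -3.333
v 1.14 2.476 -3.504
v 0.809 2.236 -3.504
v 0.587 1.939 -3.331
v 0.534 1.665 -3.032
v 0.663 1.487 -2.688
v 0.941 1.453 -2.389
v 1.293 1.572 -2.218
v 1.624 1.812 -2.218
v 2.721 1.102 1.524
v 3.527 1.52 0.997
v 3.159 1.758 2.716
v 3.24 1.808 0.945
v 2.874 1.988 0.981
v 2.484 2.033 1.099
v 2.131 1.937 1.282
v 1.867 1.713 1.502
v 1.733 1.397 1.725
v 1.75 1.036 1.917
v 1.914 0.684 2.05
v 2.201 0.397 2.102
v 2.567 0.217 2.066
v 2.957 0.171 1.948
v 3.31 0.268 1.765
v 3.574 0.491 1.545
v 3.708 0.808 1.322
v 3.692 1.169 1.13
v 0.178 0.071 -0.048
v -0.037 0.085 0.918
v 0.983 1.526 0.111
v 0.768 1.539 1.077
v 1.612 -0.759 0.283
v 1.397 -0.746 1.249
v 2.417 0.695 0.442
v 2.202 0.709 1.408
v 0.045 -4.049 3.136
v 0.515 -3.852 4.156
v -0.591 -2.04 3.04
v -0.121 -1.842 4.06
v 1.661 -3.578 2.3
v 2.131 -3.38 3.32
v 1.025 -1.568 2.204
v 1.495 -1.371 3.224
v 3.817 2.343 -0.697
v 4.11 1.899 -0.159
v 2.79 2.461 -0.041
v 3.083 2.017 0.497
v 3.367 2.709 0.382
v 4.002 2.636 -0.024
v 2.898 1.724 -0.176
v 3.533 1.651 -0.582
v 3.542 1.516 0.163
v 3.832 2.125 0.508
v 3.068 2.235 -0.708
v 3.358 2.844 -0.363
v 4.054 2.111 -0.486
v 2.846 2.249 0.286
v 3.013 2.656 0.218
v 3.186 2.395 0.534
v 3.99 2.544 -0.407
v 4.163 2.283 -0.09
v 3.726 2.759 0.228
v 2.737 2.077 -0.11
v 2.91 1.816 0.207
v 3.714 1.965 -0.734
v 3.887 1.704 -0.418
v 3.174 1.601 -0.428
v 3.892 1.624 0.02
v 3.288 1.694 0.406
v 3.179 1.522 0.01
v 3.553 1.479 -0.228
v 4.063 1.982 0.222
v 3.459 2.052 0.608
v 3.626 2.458 0.54
v 3.999 2.415 0.302
v 3.729 1.757 0.412
v 3.441 2.308 -0.808
v 2.837 2.378 -0.422
v 2.901 1.945 -0.502
v 3.274 1.902 -0.74
v 3.612 2.666 -0.606
v 3.008 2.736 -0.22
v 3.347 2.881 0.028
v 3.721 2.838 -0.21
v 3.171 2.603 -0.612
f 2 1 4
f 2 4 3
f 4 1 5
f 4 5 3
f 5 1 6
f 5 6 3
f 6 1 7
f 6 7 3
f 7 1 8
f 7 8 3
f 8 1 9
f 8 9 3
f 9 1 10
f 9 10 3
f 10 1 11
f 10 11 3
f 11 1 12
f 11 12 3
f 12 1 13
f 12 13 3
f 13 1 14
f 13 14 3
f 14 1 2
f 14 2 3
f 16 15 18
f 16 18 17
f 18 15 19
f 18 19 17
f 19 15 20
f 19 20 17
f 20 15 21
f 20 21 17
f 21 15 22
f 21 22 17
f 22 15 23
f 22 23 17
f 23 15 24
f 23 24 17
f 24 15 25
f 24 25 17
f 25 15 26
f 25 26 17
f 26 15 27
f 26 27 17
f 27 15 28
f 27 28 17
f 28 15 29
f 28 29 17
f 29 15 30
f 29 30 17
f 30 15 31
f 30 31 17
f 31 15 32
f 31 32 17
f 32 15 16
f 32 16 17
f 34 36 33
f 37 34 33
f 33 36 35
f 35 37 33
f 34 40 36
f 38 34 37
f 38 40 34
f 36 40 35
f 39 37 35
f 35 40 39
f 39 38 37
f 40 38 39
f 42 44 41
f 45 42 41
f 41 44 43
f 43 45 41
f 42 48 44
f 46 42 45
f 46 48 42
f 44 48 43
f 47 45 43
f 43 48 47
f 47 46 45
f 48 46 47
f 49 86 65
f 86 60 89
f 65 89 54
f 86 89 65
f 49 65 61
f 65 54 66
f 61 66 50
f 65 66 61
f 49 61 70
f 61 50 71
f 70 71 56
f 61 71 70
f 49 70 82
f 70 56 85
f 82 85 59
f 70 85 82
f 49 82 86
f 82 59 90
f 86 90 60
f 82 90 86
f 50 66 77
f 66 54 80
f 77 80 58
f 66 80 77
f 54 89 67
f 89 60 88
f 67 88 53
f 89 88 67
f 60 90 87
f 90 59 83
f 87 83 51
f 90 83 87
f 59 85 84
f 85 56 72
f 84 72 55
f 85 72 84
f 56 71 76
f 71 50 73
f 76 73 57
f 71 73 76
f 52 78 64
f 78 58 79
f 64 79 53
f 78 79 64
f 52 64 62
f 64 53 63
f 62 63 51
f 64 63 62
f 52 62 69
f 62 51 68
f 69 68 55
f 62 68 69
f 52 69 74
f 69 55 75
f 74 75 57
f 69 75 74
f 52 74 78
f 74 57 81
f 78 81 58
f 74 81 78
f 53 79 67
f 79 58 80
f 67 80 54
f 79 80 67
f 51 63 87
f 63 53 88
f 87 88 60
f 63 88 87
f 55 68 84
f 68 51 83
f 84 83 59
f 68 83 84
f 57 75 76
f 75 55 72
f 76 72 56
f 75 72 76
f 58 81 77
f 81 57 73
f 77 73 50
f 81 73 77



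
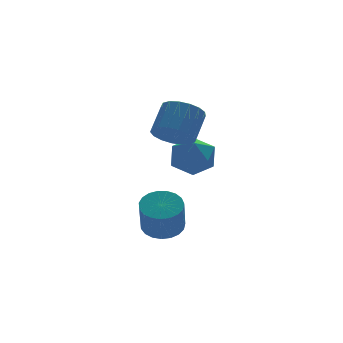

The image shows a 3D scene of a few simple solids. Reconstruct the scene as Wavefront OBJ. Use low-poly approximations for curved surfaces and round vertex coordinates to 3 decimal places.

v 2.5 -1.641 0.193
v 3.188 -1.746 -0.312
v 3.988 -1.084 0.641
v 3.3 -0.979 1.147
v 3.031 -1.384 -0.432
v 3.832 -0.722 0.521
v 2.753 -1.082 -0.408
v 3.554 -0.419 0.545
v 2.417 -0.907 -0.247
v 3.218 -0.245 0.706
v 2.1 -0.901 0.015
v 2.901 -0.239 0.968
v 1.874 -1.064 0.318
v 2.675 -0.402 1.271
v 1.792 -1.359 0.592
v 2.593 -0.697 1.546
v 1.871 -1.719 0.776
v 2.672 -1.057 1.729
v 2.095 -2.061 0.825
v 2.896 -1.399 1.778
v 2.411 -2.307 0.73
v 3.212 -1.645 1.683
v 2.748 -2.4 0.512
v 3.549 -1.738 1.465
v 3.027 -2.319 0.221
v 3.828 -1.657 1.174
v 3.186 -2.083 -0.076
v 3.987 -1.421 0.877
v 1.754 -2.27 -3.943
v 2.547 -2.33 -3.742
v 2.158 -2.971 -2.397
v 1.366 -2.91 -2.597
v 2.466 -2.022 -3.619
v 2.077 -2.663 -2.274
v 2.262 -1.758 -3.552
v 1.873 -2.398 -2.207
v 1.97 -1.581 -3.552
v 1.581 -2.222 -2.207
v 1.641 -1.524 -3.62
v 1.252 -2.165 -2.275
v 1.332 -1.596 -3.744
v 0.943 -2.237 -2.399
v 1.095 -1.784 -3.902
v 0.706 -2.425 -2.557
v 0.973 -2.056 -4.067
v 0.584 -2.697 -2.722
v 0.985 -2.365 -4.21
v 0.596 -3.006 -2.865
v 1.131 -2.658 -4.308
v 0.742 -3.298 -2.962
v 1.385 -2.883 -4.342
v 0.996 -3.524 -2.997
v 1.702 -3.002 -4.307
v 1.313 -3.643 -2.962
v 2.029 -2.995 -4.209
v 1.64 -3.636 -2.864
v 2.308 -2.862 -4.065
v 1.919 -3.503 -2.72
v 2.491 -2.627 -3.9
v 2.102 -3.268 -2.555
v 3.521 -0.169 -1.293
v 4.409 -0.576 -1.34
v 2.871 -1.604 -1.14
v 3.759 -2.011 -1.187
v 3.505 -1.479 -0.406
v 3.907 -0.593 -0.501
v 3.373 -1.587 -1.979
v 3.775 -0.701 -2.074
v 4.317 -1.453 -1.764
v 4.399 -1.386 -0.792
v 2.881 -0.794 -1.688
v 2.963 -0.727 -0.716
f 2 1 5
f 2 5 3
f 3 5 6
f 3 6 4
f 5 1 7
f 5 7 6
f 6 7 8
f 6 8 4
f 7 1 9
f 7 9 8
f 8 9 10
f 8 10 4
f 9 1 11
f 9 11 10
f 10 11 12
f 10 12 4
f 11 1 13
f 11 13 12
f 12 13 14
f 12 14 4
f 13 1 15
f 13 15 14
f 14 15 16
f 14 16 4
f 15 1 17
f 15 17 16
f 16 17 18
f 16 18 4
f 17 1 19
f 17 19 18
f 18 19 20
f 18 20 4
f 19 1 21
f 19 21 20
f 20 21 22
f 20 22 4
f 21 1 23
f 21 23 22
f 22 23 24
f 22 24 4
f 23 1 25
f 23 25 24
f 24 25 26
f 24 26 4
f 25 1 27
f 25 27 26
f 26 27 28
f 26 28 4
f 27 1 2
f 27 2 28
f 28 2 3
f 28 3 4
f 30 29 33
f 30 33 31
f 31 33 34
f 31 34 32
f 33 29 35
f 33 35 34
f 34 35 36
f 34 36 32
f 35 29 37
f 35 37 36
f 36 37 38
f 36 38 32
f 37 29 39
f 37 39 38
f 38 39 40
f 38 40 32
f 39 29 41
f 39 41 40
f 40 41 42
f 40 42 32
f 41 29 43
f 41 43 42
f 42 43 44
f 42 44 32
f 43 29 45
f 43 45 44
f 44 45 46
f 44 46 32
f 45 29 47
f 45 47 46
f 46 47 48
f 46 48 32
f 47 29 49
f 47 49 48
f 48 49 50
f 48 50 32
f 49 29 51
f 49 51 50
f 50 51 52
f 50 52 32
f 51 29 53
f 51 53 52
f 52 53 54
f 52 54 32
f 53 29 55
f 53 55 54
f 54 55 56
f 54 56 32
f 55 29 57
f 55 57 56
f 56 57 58
f 56 58 32
f 57 29 59
f 57 59 58
f 58 59 60
f 58 60 32
f 59 29 30
f 59 30 60
f 60 30 31
f 60 31 32
f 61 72 66
f 61 66 62
f 61 62 68
f 61 68 71
f 61 71 72
f 62 66 70
f 66 72 65
f 72 71 63
f 71 68 67
f 68 62 69
f 64 70 65
f 64 65 63
f 64 63 67
f 64 67 69
f 64 69 70
f 65 70 66
f 63 65 72
f 67 63 71
f 69 67 68
f 70 69 62



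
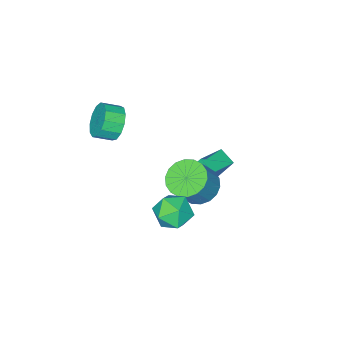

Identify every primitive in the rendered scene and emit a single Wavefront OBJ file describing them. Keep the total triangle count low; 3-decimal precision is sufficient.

v 0.633 -1.798 2.326
v 1.229 -1.512 1.576
v 2.003 -2.055 1.984
v 1.407 -2.342 2.734
v 1.287 -1.125 1.982
v 2.061 -1.668 2.389
v 1.137 -0.952 2.497
v 1.911 -1.495 2.904
v 0.827 -1.047 2.957
v 1.602 -1.591 3.365
v 0.456 -1.382 3.218
v 1.23 -1.925 3.625
v 0.14 -1.848 3.195
v 0.915 -2.391 3.603
v -0.019 -2.299 2.896
v 0.756 -2.842 3.304
v 0.029 -2.59 2.417
v 0.803 -3.134 2.825
v 0.269 -2.631 1.908
v 1.043 -3.174 2.316
v 0.624 -2.407 1.533
v 1.398 -2.95 1.94
v 0.982 -1.99 1.409
v 1.756 -2.533 1.817
v -4.84 0.729 -2.952
v -4.86 -0.196 -2.523
v -3.201 0.933 -2.438
v -3.221 0.008 -2.008
v -4.259 -0.008 -4.512
v -4.279 -0.933 -4.082
v -2.62 0.196 -3.997
v -2.64 -0.729 -3.568
v -0.672 2.562 -0.319
v 0.104 1.988 -0.804
v 1.048 2.083 0.595
v 0.272 2.658 1.079
v 0.222 2.441 -0.914
v 1.165 2.536 0.485
v 0.162 2.918 -0.906
v 1.106 3.013 0.493
v -0.062 3.324 -0.782
v 0.881 3.42 0.616
v -0.408 3.58 -0.567
v 0.536 3.675 0.832
v -0.805 3.634 -0.302
v 0.138 3.729 1.097
v -1.177 3.476 -0.041
v -0.233 3.571 1.358
v -1.448 3.137 0.165
v -0.504 3.232 1.564
v -1.565 2.684 0.275
v -0.622 2.779 1.674
v -1.506 2.207 0.267
v -0.562 2.302 1.666
v -1.281 1.8 0.144
v -0.338 1.896 1.542
v -0.936 1.545 -0.072
v 0.008 1.64 1.327
v -0.538 1.491 -0.337
v 0.405 1.586 1.062
v -0.167 1.649 -0.598
v 0.777 1.744 0.801
v 1.093 3.642 0.27
v 1.838 4.125 -0.333
v 2.302 3.255 1.453
v 3.047 3.738 0.85
v 2.286 4.321 1.332
v 1.539 4.56 0.601
v 2.601 2.82 0.519
v 1.854 3.059 -0.212
v 2.769 3.616 -0.179
v 2.575 4.544 0.323
v 1.565 2.836 0.797
v 1.371 3.764 1.299
f 2 1 5
f 2 5 3
f 3 5 6
f 3 6 4
f 5 1 7
f 5 7 6
f 6 7 8
f 6 8 4
f 7 1 9
f 7 9 8
f 8 9 10
f 8 10 4
f 9 1 11
f 9 11 10
f 10 11 12
f 10 12 4
f 11 1 13
f 11 13 12
f 12 13 14
f 12 14 4
f 13 1 15
f 13 15 14
f 14 15 16
f 14 16 4
f 15 1 17
f 15 17 16
f 16 17 18
f 16 18 4
f 17 1 19
f 17 19 18
f 18 19 20
f 18 20 4
f 19 1 21
f 19 21 20
f 20 21 22
f 20 22 4
f 21 1 23
f 21 23 22
f 22 23 24
f 22 24 4
f 23 1 2
f 23 2 24
f 24 2 3
f 24 3 4
f 26 28 25
f 29 26 25
f 25 28 27
f 27 29 25
f 26 32 28
f 30 26 29
f 30 32 26
f 28 32 27
f 31 29 27
f 27 32 31
f 31 30 29
f 32 30 31
f 34 33 37
f 34 37 35
f 35 37 38
f 35 38 36
f 37 33 39
f 37 39 38
f 38 39 40
f 38 40 36
f 39 33 41
f 39 41 40
f 40 41 42
f 40 42 36
f 41 33 43
f 41 43 42
f 42 43 44
f 42 44 36
f 43 33 45
f 43 45 44
f 44 45 46
f 44 46 36
f 45 33 47
f 45 47 46
f 46 47 48
f 46 48 36
f 47 33 49
f 47 49 48
f 48 49 50
f 48 50 36
f 49 33 51
f 49 51 50
f 50 51 52
f 50 52 36
f 51 33 53
f 51 53 52
f 52 53 54
f 52 54 36
f 53 33 55
f 53 55 54
f 54 55 56
f 54 56 36
f 55 33 57
f 55 57 56
f 56 57 58
f 56 58 36
f 57 33 59
f 57 59 58
f 58 59 60
f 58 60 36
f 59 33 61
f 59 61 60
f 60 61 62
f 60 62 36
f 61 33 34
f 61 34 62
f 62 34 35
f 62 35 36
f 63 74 68
f 63 68 64
f 63 64 70
f 63 70 73
f 63 73 74
f 64 68 72
f 68 74 67
f 74 73 65
f 73 70 69
f 70 64 71
f 66 72 67
f 66 67 65
f 66 65 69
f 66 69 71
f 66 71 72
f 67 72 68
f 65 67 74
f 69 65 73
f 71 69 70
f 72 71 64



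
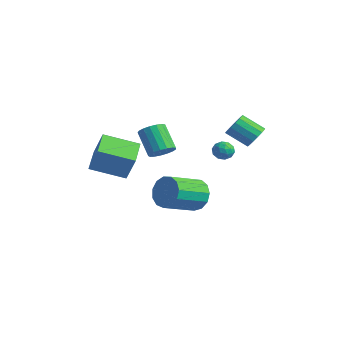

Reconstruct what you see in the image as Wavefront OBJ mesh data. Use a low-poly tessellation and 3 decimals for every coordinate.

v -2.857 1.64 -0.975
v -2.411 1.194 -0.516
v -3.577 1.334 0.754
v -4.023 1.78 0.295
v -2.292 1.541 -0.446
v -3.459 1.681 0.824
v -2.303 1.911 -0.496
v -3.47 2.051 0.773
v -2.441 2.219 -0.657
v -3.608 2.358 0.613
v -2.674 2.394 -0.89
v -3.841 2.533 0.38
v -2.949 2.396 -1.143
v -4.116 2.536 0.127
v -3.203 2.226 -1.357
v -4.369 2.365 -0.087
v -3.377 1.921 -1.484
v -4.544 2.06 -0.214
v -3.432 1.552 -1.494
v -4.599 1.691 -0.224
v -3.355 1.203 -1.385
v -4.522 1.342 -0.115
v -3.164 0.954 -1.182
v -4.331 1.094 0.087
v -2.903 0.863 -0.932
v -4.07 1.002 0.338
v -2.631 0.949 -0.692
v -3.798 1.089 0.578
v -2.584 -3.172 -0.731
v -1.894 -3.062 0.764
v -3.765 -2.055 -0.269
v -3.075 -1.944 1.226
v -1.405 -1.656 -1.386
v -0.715 -1.545 0.109
v -2.586 -0.538 -0.924
v -1.896 -0.428 0.571
v -1.767 3.043 -4.145
v -1.243 3.398 -3.294
v -1.23 1.393 -2.465
v -1.753 1.037 -3.315
v -1.824 3.447 -3.167
v -1.811 1.442 -2.337
v -2.387 3.368 -3.349
v -2.374 1.362 -2.52
v -2.753 3.185 -3.785
v -2.74 1.18 -2.955
v -2.806 2.957 -4.334
v -2.793 0.952 -3.505
v -2.529 2.757 -4.824
v -2.515 0.751 -3.994
v -2.01 2.647 -5.098
v -1.996 0.642 -4.268
v -1.413 2.663 -5.069
v -1.4 0.657 -4.24
v -0.929 2.799 -4.747
v -0.916 0.794 -3.917
v -0.711 3.013 -4.234
v -0.697 1.008 -3.404
v -0.828 3.236 -3.692
v -0.814 1.231 -2.863
v 3.4 2.927 2.095
v 3.873 2.902 2.637
v 2.933 2.208 3.426
v 2.46 2.233 2.885
v 3.684 3.218 2.69
v 2.744 2.524 3.479
v 3.418 3.457 2.583
v 2.478 2.763 3.372
v 3.147 3.553 2.345
v 2.207 2.859 3.134
v 2.944 3.482 2.041
v 2.004 2.788 2.83
v 2.864 3.262 1.751
v 1.924 2.568 2.54
v 2.927 2.952 1.554
v 1.987 2.258 2.343
v 3.116 2.636 1.501
v 2.176 1.942 2.29
v 3.382 2.397 1.608
v 2.442 1.703 2.397
v 3.653 2.301 1.846
v 2.713 1.607 2.635
v 3.856 2.372 2.15
v 2.916 1.678 2.939
v 3.936 2.592 2.44
v 2.996 1.898 3.229
v -1.082 4.224 -0.986
v -0.801 4.54 -0.503
v -0.479 3.4 -0.797
v -0.198 3.716 -0.314
v -0.81 3.53 -0.263
v -1.182 4.04 -0.38
v -0.098 3.9 -0.92
v -0.47 4.41 -1.037
v -0.192 4.34 -0.463
v -0.633 4.111 -0.057
v -0.647 3.829 -1.243
v -1.088 3.6 -0.837
v -0.994 4.454 -0.761
v -0.286 3.486 -0.539
v -0.646 3.377 -0.509
v -0.481 3.562 -0.225
v -1.218 4.16 -0.688
v -1.053 4.346 -0.405
v -1.059 3.753 -0.264
v -0.227 3.594 -0.895
v -0.062 3.78 -0.612
v -0.799 4.378 -1.075
v -0.634 4.563 -0.791
v -0.221 4.187 -1.036
v -0.471 4.522 -0.454
v -0.117 4.038 -0.343
v -0.058 4.146 -0.699
v -0.277 4.446 -0.768
v -0.73 4.388 -0.215
v -0.376 3.904 -0.104
v -0.736 3.795 -0.074
v -0.955 4.094 -0.142
v -0.373 4.271 -0.191
v -0.904 4.036 -1.196
v -0.55 3.552 -1.085
v -0.325 3.846 -1.158
v -0.544 4.145 -1.226
v -1.163 3.902 -0.957
v -0.809 3.418 -0.846
v -1.003 3.494 -0.532
v -1.222 3.794 -0.601
v -0.907 3.669 -1.109
f 2 1 5
f 2 5 3
f 3 5 6
f 3 6 4
f 5 1 7
f 5 7 6
f 6 7 8
f 6 8 4
f 7 1 9
f 7 9 8
f 8 9 10
f 8 10 4
f 9 1 11
f 9 11 10
f 10 11 12
f 10 12 4
f 11 1 13
f 11 13 12
f 12 13 14
f 12 14 4
f 13 1 15
f 13 15 14
f 14 15 16
f 14 16 4
f 15 1 17
f 15 17 16
f 16 17 18
f 16 18 4
f 17 1 19
f 17 19 18
f 18 19 20
f 18 20 4
f 19 1 21
f 19 21 20
f 20 21 22
f 20 22 4
f 21 1 23
f 21 23 22
f 22 23 24
f 22 24 4
f 23 1 25
f 23 25 24
f 24 25 26
f 24 26 4
f 25 1 27
f 25 27 26
f 26 27 28
f 26 28 4
f 27 1 2
f 27 2 28
f 28 2 3
f 28 3 4
f 30 32 29
f 33 30 29
f 29 32 31
f 31 33 29
f 30 36 32
f 34 30 33
f 34 36 30
f 32 36 31
f 35 33 31
f 31 36 35
f 35 34 33
f 36 34 35
f 38 37 41
f 38 41 39
f 39 41 42
f 39 42 40
f 41 37 43
f 41 43 42
f 42 43 44
f 42 44 40
f 43 37 45
f 43 45 44
f 44 45 46
f 44 46 40
f 45 37 47
f 45 47 46
f 46 47 48
f 46 48 40
f 47 37 49
f 47 49 48
f 48 49 50
f 48 50 40
f 49 37 51
f 49 51 50
f 50 51 52
f 50 52 40
f 51 37 53
f 51 53 52
f 52 53 54
f 52 54 40
f 53 37 55
f 53 55 54
f 54 55 56
f 54 56 40
f 55 37 57
f 55 57 56
f 56 57 58
f 56 58 40
f 57 37 59
f 57 59 58
f 58 59 60
f 58 60 40
f 59 37 38
f 59 38 60
f 60 38 39
f 60 39 40
f 62 61 65
f 62 65 63
f 63 65 66
f 63 66 64
f 65 61 67
f 65 67 66
f 66 67 68
f 66 68 64
f 67 61 69
f 67 69 68
f 68 69 70
f 68 70 64
f 69 61 71
f 69 71 70
f 70 71 72
f 70 72 64
f 71 61 73
f 71 73 72
f 72 73 74
f 72 74 64
f 73 61 75
f 73 75 74
f 74 75 76
f 74 76 64
f 75 61 77
f 75 77 76
f 76 77 78
f 76 78 64
f 77 61 79
f 77 79 78
f 78 79 80
f 78 80 64
f 79 61 81
f 79 81 80
f 80 81 82
f 80 82 64
f 81 61 83
f 81 83 82
f 82 83 84
f 82 84 64
f 83 61 85
f 83 85 84
f 84 85 86
f 84 86 64
f 85 61 62
f 85 62 86
f 86 62 63
f 86 63 64
f 87 124 103
f 124 98 127
f 103 127 92
f 124 127 103
f 87 103 99
f 103 92 104
f 99 104 88
f 103 104 99
f 87 99 108
f 99 88 109
f 108 109 94
f 99 109 108
f 87 108 120
f 108 94 123
f 120 123 97
f 108 123 120
f 87 120 124
f 120 97 128
f 124 128 98
f 120 128 124
f 88 104 115
f 104 92 118
f 115 118 96
f 104 118 115
f 92 127 105
f 127 98 126
f 105 126 91
f 127 126 105
f 98 128 125
f 128 97 121
f 125 121 89
f 128 121 125
f 97 123 122
f 123 94 110
f 122 110 93
f 123 110 122
f 94 109 114
f 109 88 111
f 114 111 95
f 109 111 114
f 90 116 102
f 116 96 117
f 102 117 91
f 116 117 102
f 90 102 100
f 102 91 101
f 100 101 89
f 102 101 100
f 90 100 107
f 100 89 106
f 107 106 93
f 100 106 107
f 90 107 112
f 107 93 113
f 112 113 95
f 107 113 112
f 90 112 116
f 112 95 119
f 116 119 96
f 112 119 116
f 91 117 105
f 117 96 118
f 105 118 92
f 117 118 105
f 89 101 125
f 101 91 126
f 125 126 98
f 101 126 125
f 93 106 122
f 106 89 121
f 122 121 97
f 106 121 122
f 95 113 114
f 113 93 110
f 114 110 94
f 113 110 114
f 96 119 115
f 119 95 111
f 115 111 88
f 119 111 115



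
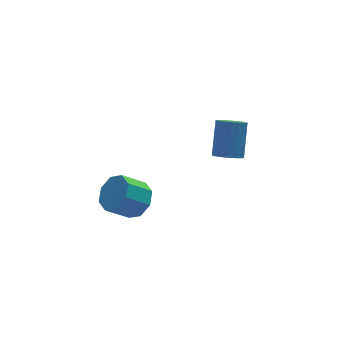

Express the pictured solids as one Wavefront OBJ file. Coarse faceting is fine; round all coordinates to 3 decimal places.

v 0.913 -1.185 -3.022
v 1.513 -1.29 -3.219
v 2.087 -0.379 -1.955
v 1.487 -0.275 -1.758
v 1.431 -1.034 -3.366
v 2.005 -0.123 -2.102
v 1.23 -0.813 -3.434
v 1.804 0.098 -2.17
v 0.957 -0.677 -3.408
v 1.53 0.234 -2.144
v 0.674 -0.658 -3.293
v 1.247 0.253 -2.03
v 0.445 -0.759 -3.117
v 1.019 0.151 -1.853
v 0.324 -0.959 -2.918
v 0.897 -0.048 -1.654
v 0.338 -1.21 -2.743
v 0.911 -0.299 -1.479
v 0.483 -1.455 -2.632
v 1.057 -0.545 -1.368
v 0.727 -1.639 -2.611
v 1.301 -0.728 -1.347
v 1.014 -1.719 -2.683
v 1.588 -0.808 -1.419
v 1.278 -1.676 -2.833
v 1.851 -0.766 -1.569
v 1.458 -1.522 -3.027
v 2.031 -0.611 -1.763
v -3.039 -1.291 -4.173
v -2.52 -0.905 -3.606
v -3.482 -0.822 -2.781
v -4.001 -1.209 -3.347
v -2.823 -0.476 -4.003
v -3.785 -0.394 -3.178
v -3.253 -0.525 -4.499
v -4.215 -0.442 -3.674
v -3.557 -1.023 -4.804
v -4.519 -0.94 -3.979
v -3.558 -1.678 -4.739
v -4.52 -1.595 -3.914
v -3.255 -2.106 -4.342
v -4.217 -2.024 -3.517
v -2.825 -2.058 -3.846
v -3.787 -1.975 -3.021
v -2.521 -1.56 -3.541
v -3.483 -1.477 -2.716
f 2 1 5
f 2 5 3
f 3 5 6
f 3 6 4
f 5 1 7
f 5 7 6
f 6 7 8
f 6 8 4
f 7 1 9
f 7 9 8
f 8 9 10
f 8 10 4
f 9 1 11
f 9 11 10
f 10 11 12
f 10 12 4
f 11 1 13
f 11 13 12
f 12 13 14
f 12 14 4
f 13 1 15
f 13 15 14
f 14 15 16
f 14 16 4
f 15 1 17
f 15 17 16
f 16 17 18
f 16 18 4
f 17 1 19
f 17 19 18
f 18 19 20
f 18 20 4
f 19 1 21
f 19 21 20
f 20 21 22
f 20 22 4
f 21 1 23
f 21 23 22
f 22 23 24
f 22 24 4
f 23 1 25
f 23 25 24
f 24 25 26
f 24 26 4
f 25 1 27
f 25 27 26
f 26 27 28
f 26 28 4
f 27 1 2
f 27 2 28
f 28 2 3
f 28 3 4
f 30 29 33
f 30 33 31
f 31 33 34
f 31 34 32
f 33 29 35
f 33 35 34
f 34 35 36
f 34 36 32
f 35 29 37
f 35 37 36
f 36 37 38
f 36 38 32
f 37 29 39
f 37 39 38
f 38 39 40
f 38 40 32
f 39 29 41
f 39 41 40
f 40 41 42
f 40 42 32
f 41 29 43
f 41 43 42
f 42 43 44
f 42 44 32
f 43 29 45
f 43 45 44
f 44 45 46
f 44 46 32
f 45 29 30
f 45 30 46
f 46 30 31
f 46 31 32



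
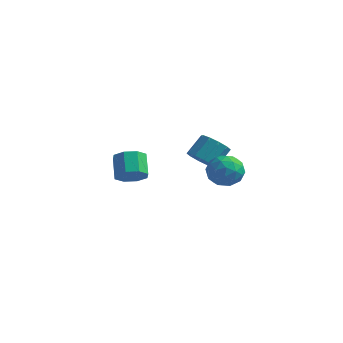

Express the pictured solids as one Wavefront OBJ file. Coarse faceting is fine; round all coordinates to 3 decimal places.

v 2.604 1.551 -1.299
v 3.294 2.389 -0.843
v 4.146 0.531 -1.757
v 4.836 1.369 -1.301
v 4.162 0.711 -0.594
v 3.209 1.342 -0.311
v 4.231 1.578 -2.289
v 3.278 2.209 -2.006
v 4.3 2.406 -1.455
v 4.257 1.87 -0.407
v 3.183 1.05 -2.193
v 3.14 0.514 -1.145
v 2.813 2.06 -1.031
v 4.627 0.86 -1.569
v 4.23 0.474 -1.154
v 4.636 0.966 -0.885
v 2.763 1.444 -0.718
v 3.169 1.937 -0.45
v 3.679 0.951 -0.303
v 4.271 0.983 -2.15
v 4.677 1.476 -1.882
v 2.804 1.954 -1.715
v 3.21 2.446 -1.446
v 3.761 1.969 -2.297
v 3.81 2.562 -1.122
v 4.717 1.962 -1.392
v 4.361 2.085 -1.973
v 3.801 2.456 -1.806
v 3.785 2.247 -0.506
v 4.692 1.648 -0.776
v 4.295 1.261 -0.36
v 3.735 1.632 -0.193
v 4.376 2.257 -0.866
v 2.748 1.272 -1.824
v 3.655 0.673 -2.094
v 3.705 1.288 -2.407
v 3.145 1.659 -2.24
v 2.723 0.958 -1.208
v 3.63 0.358 -1.478
v 3.639 0.464 -0.794
v 3.079 0.835 -0.627
v 3.064 0.663 -1.734
v -3.212 2.806 -4.261
v -2.269 3.162 -3.964
v -2.986 4.19 -2.922
v -3.928 3.834 -3.219
v -2.574 3.576 -4.582
v -3.291 4.604 -3.539
v -3.252 3.539 -5.012
v -3.968 4.567 -3.969
v -3.906 3.073 -5.002
v -4.623 4.101 -3.96
v -4.154 2.45 -4.558
v -4.871 3.478 -3.516
v -3.849 2.036 -3.941
v -4.566 3.064 -2.898
v -3.172 2.073 -3.511
v -3.888 3.101 -2.468
v -2.517 2.539 -3.52
v -3.234 3.567 -2.478
v 1.456 2.831 -1.7
v 2.054 3.295 -2.368
v 2.422 4.374 -1.288
v 1.824 3.909 -0.62
v 1.482 3.54 -2.418
v 1.85 4.619 -1.338
v 0.9 3.514 -2.193
v 1.268 4.593 -1.114
v 0.531 3.227 -1.78
v 0.898 4.306 -0.701
v 0.515 2.788 -1.337
v 0.882 3.867 -0.257
v 0.858 2.366 -1.032
v 1.226 3.445 0.048
v 1.43 2.121 -0.982
v 1.798 3.2 0.098
v 2.012 2.147 -1.206
v 2.38 3.226 -0.127
v 2.382 2.434 -1.619
v 2.749 3.513 -0.54
v 2.398 2.873 -2.063
v 2.765 3.952 -0.983
f 1 38 17
f 38 12 41
f 17 41 6
f 38 41 17
f 1 17 13
f 17 6 18
f 13 18 2
f 17 18 13
f 1 13 22
f 13 2 23
f 22 23 8
f 13 23 22
f 1 22 34
f 22 8 37
f 34 37 11
f 22 37 34
f 1 34 38
f 34 11 42
f 38 42 12
f 34 42 38
f 2 18 29
f 18 6 32
f 29 32 10
f 18 32 29
f 6 41 19
f 41 12 40
f 19 40 5
f 41 40 19
f 12 42 39
f 42 11 35
f 39 35 3
f 42 35 39
f 11 37 36
f 37 8 24
f 36 24 7
f 37 24 36
f 8 23 28
f 23 2 25
f 28 25 9
f 23 25 28
f 4 30 16
f 30 10 31
f 16 31 5
f 30 31 16
f 4 16 14
f 16 5 15
f 14 15 3
f 16 15 14
f 4 14 21
f 14 3 20
f 21 20 7
f 14 20 21
f 4 21 26
f 21 7 27
f 26 27 9
f 21 27 26
f 4 26 30
f 26 9 33
f 30 33 10
f 26 33 30
f 5 31 19
f 31 10 32
f 19 32 6
f 31 32 19
f 3 15 39
f 15 5 40
f 39 40 12
f 15 40 39
f 7 20 36
f 20 3 35
f 36 35 11
f 20 35 36
f 9 27 28
f 27 7 24
f 28 24 8
f 27 24 28
f 10 33 29
f 33 9 25
f 29 25 2
f 33 25 29
f 44 43 47
f 44 47 45
f 45 47 48
f 45 48 46
f 47 43 49
f 47 49 48
f 48 49 50
f 48 50 46
f 49 43 51
f 49 51 50
f 50 51 52
f 50 52 46
f 51 43 53
f 51 53 52
f 52 53 54
f 52 54 46
f 53 43 55
f 53 55 54
f 54 55 56
f 54 56 46
f 55 43 57
f 55 57 56
f 56 57 58
f 56 58 46
f 57 43 59
f 57 59 58
f 58 59 60
f 58 60 46
f 59 43 44
f 59 44 60
f 60 44 45
f 60 45 46
f 62 61 65
f 62 65 63
f 63 65 66
f 63 66 64
f 65 61 67
f 65 67 66
f 66 67 68
f 66 68 64
f 67 61 69
f 67 69 68
f 68 69 70
f 68 70 64
f 69 61 71
f 69 71 70
f 70 71 72
f 70 72 64
f 71 61 73
f 71 73 72
f 72 73 74
f 72 74 64
f 73 61 75
f 73 75 74
f 74 75 76
f 74 76 64
f 75 61 77
f 75 77 76
f 76 77 78
f 76 78 64
f 77 61 79
f 77 79 78
f 78 79 80
f 78 80 64
f 79 61 81
f 79 81 80
f 80 81 82
f 80 82 64
f 81 61 62
f 81 62 82
f 82 62 63
f 82 63 64

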